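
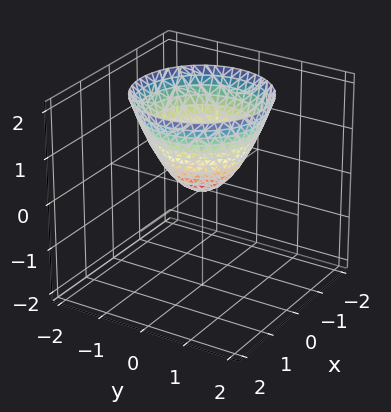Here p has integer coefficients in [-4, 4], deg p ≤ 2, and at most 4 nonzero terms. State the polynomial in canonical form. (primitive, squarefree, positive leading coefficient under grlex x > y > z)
x^2 + y^2 - z

The degree is 2 — a paraboloid; a quadric.
Symmetries: rotational symmetry about the z-axis ⇒ p depends on x, y only through x² + y².
Checking where it meets the axes: one x-axis crossing is at x = 0; one z-axis crossing is at z = 0.
Assembling these constraints gives the stated polynomial.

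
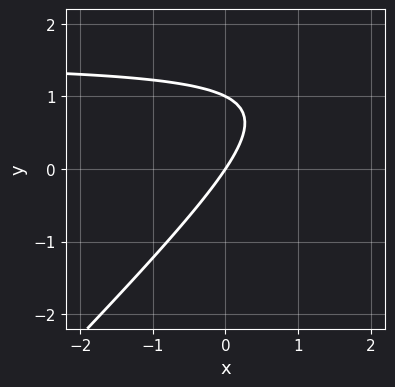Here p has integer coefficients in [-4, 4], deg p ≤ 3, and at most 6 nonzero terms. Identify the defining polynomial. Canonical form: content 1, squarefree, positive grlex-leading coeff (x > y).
2*x*y - 2*y^2 - 3*x + 2*y

1. deg p = 2.
2. Reading off the gridlines: among the integer gridlines, it crosses the y-axis at y ∈ {0, 1}; it crosses the x-axis at the gridline x = 0.
3. Solving for integer coefficients yields p as stated.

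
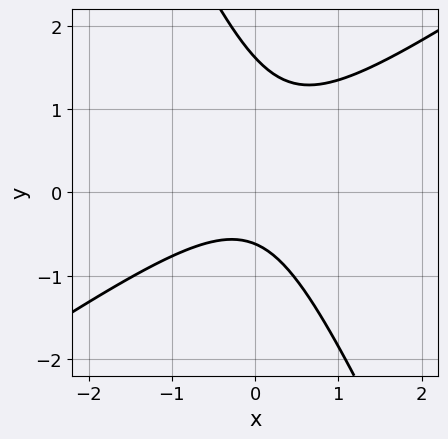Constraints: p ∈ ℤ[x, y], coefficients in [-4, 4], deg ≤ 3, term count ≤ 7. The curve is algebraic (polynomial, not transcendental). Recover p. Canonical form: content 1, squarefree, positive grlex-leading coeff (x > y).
3*x^2 - 3*x*y - 2*y^2 + 2*y + 2

Degree: the shape is more complex than any degree-1 curve, so deg p = 2.
Reading off the gridlines: it misses every integer gridline on the x-axis.
Putting this together gives p.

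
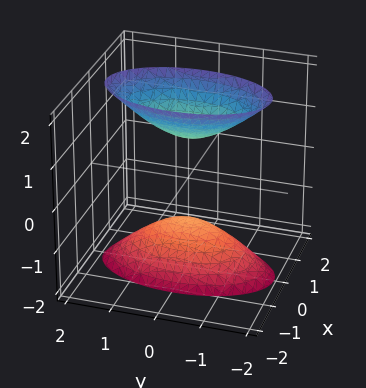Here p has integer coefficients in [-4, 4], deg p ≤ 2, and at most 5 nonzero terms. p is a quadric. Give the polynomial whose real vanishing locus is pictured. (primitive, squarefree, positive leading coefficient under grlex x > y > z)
There are 2 components. They look like related sheets of one shape, so recover p as a whole.
Degree: two separate bowl-shaped sheets opening away from each other; a quadric, so deg p = 2.
Symmetries: the z ↦ −z reflection is a symmetry, so z appears only in even powers; mirror symmetry y ↦ −y ⇒ only even powers of y; mirror symmetry x ↦ −x ⇒ only even powers of x.
Checking where it meets the axes: the z-axis gridline crossings are at z ∈ {-1, 1}; it misses every integer gridline on the x-axis; it misses every integer gridline on the y-axis.
Together with the visible shape, these determine p as stated.

3*x^2 + y^2 - z^2 + 1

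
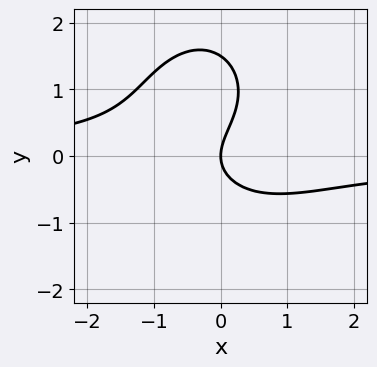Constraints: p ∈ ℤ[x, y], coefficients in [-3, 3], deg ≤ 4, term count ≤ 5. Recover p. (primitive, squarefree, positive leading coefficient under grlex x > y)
The degree is 3 — no degree-2 curve has this shape.
Observable constraints: it meets the y-axis at y = 0 (among the integer gridlines); it meets the x-axis at x = 0 (among the integer gridlines).
The integer polynomial consistent with all of this is the stated p.

3*x^2*y + 2*y^3 - 3*y^2 + 3*x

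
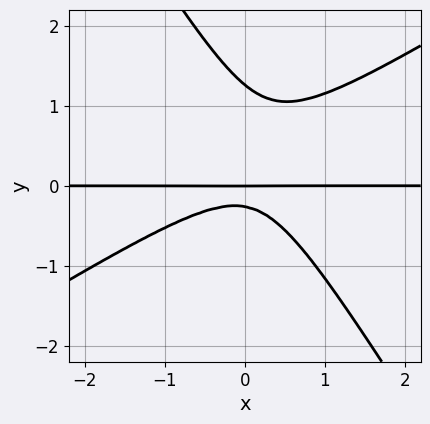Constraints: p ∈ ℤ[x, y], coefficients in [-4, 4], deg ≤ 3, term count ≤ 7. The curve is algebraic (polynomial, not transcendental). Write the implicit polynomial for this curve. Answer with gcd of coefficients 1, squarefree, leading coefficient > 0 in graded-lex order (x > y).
3*x^2*y - 3*x*y^2 - 3*y^3 + 3*y^2 + y

First, deg p = 3. The shape is more complex than any degree-2 curve.
Then, observable constraints: it crosses the y-axis at the gridline y = 0; every point of the x-axis in the box is on the curve.
Finally, assembling these constraints gives the stated polynomial.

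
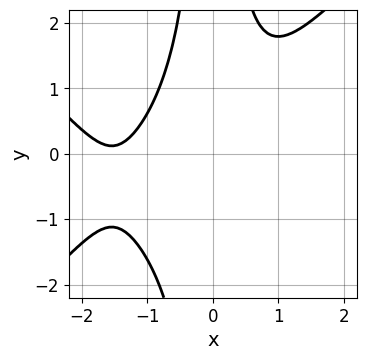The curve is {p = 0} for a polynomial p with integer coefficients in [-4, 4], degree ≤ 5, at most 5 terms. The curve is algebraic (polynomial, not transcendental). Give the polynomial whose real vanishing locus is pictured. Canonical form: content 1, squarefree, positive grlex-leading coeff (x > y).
(a) deg p = 4. The shape is more complex than any degree-3 curve.
(b) From the visible intercepts: it misses every integer gridline on the y-axis; no x-intercept at any integer in the box.
(c) Matching integer coefficients to the picture gives p.

x^4 - x^2*y^2 + 2*x^3 - x^2*y + 2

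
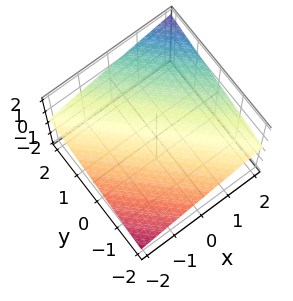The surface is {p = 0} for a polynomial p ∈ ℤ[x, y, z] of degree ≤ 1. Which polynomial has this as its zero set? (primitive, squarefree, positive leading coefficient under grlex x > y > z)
x + y - 3*z + 2

1. deg p = 1.
2. From the visible intercepts: it crosses the x-axis at the gridline x = -2; it meets the y-axis at y = -2 (among the integer gridlines).
3. The integer polynomial consistent with all of this is the stated p.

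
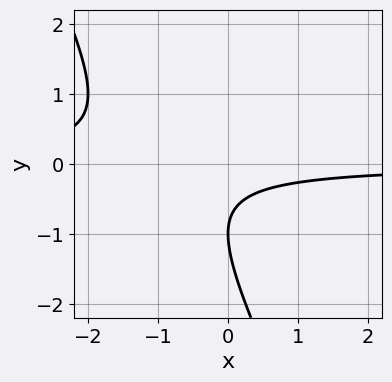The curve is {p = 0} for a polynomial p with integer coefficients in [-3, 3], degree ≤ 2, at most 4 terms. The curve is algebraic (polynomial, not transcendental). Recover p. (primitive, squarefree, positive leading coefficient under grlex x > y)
(a) deg p = 2.
(b) Against the integer gridlines: no x-intercept at any integer in the box; it meets the y-axis at y = -1 (among the integer gridlines).
(c) Assembling these constraints gives the stated polynomial.

2*x*y + y^2 + 2*y + 1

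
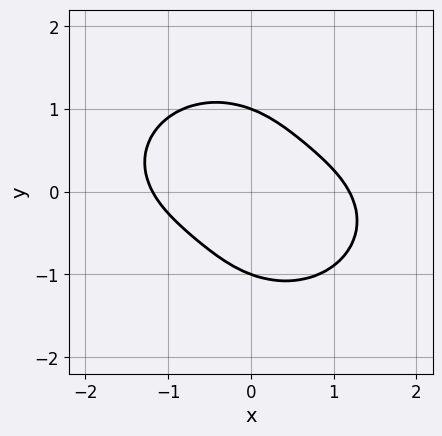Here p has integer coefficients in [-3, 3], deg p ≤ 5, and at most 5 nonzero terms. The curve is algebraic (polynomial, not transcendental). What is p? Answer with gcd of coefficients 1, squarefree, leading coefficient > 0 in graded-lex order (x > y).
x^4 + 3*x^2*y^2 + 2*y^4 + 3*x*y - 2

(a) The degree is 4 — a generic line meets the curve in up to 4 points.
(b) Against the integer gridlines: among the integer gridlines, it crosses the y-axis at y ∈ {-1, 1}.
(c) Matching integer coefficients to the picture gives p.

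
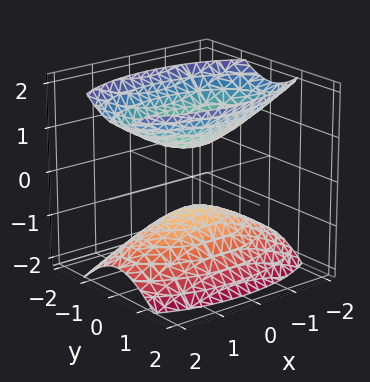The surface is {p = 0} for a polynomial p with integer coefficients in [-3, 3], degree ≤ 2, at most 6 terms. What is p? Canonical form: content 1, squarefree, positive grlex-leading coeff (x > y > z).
(a) There are 2 components.
(b) deg p = 2.
(c) Symmetries: the x ↦ −x reflection is a symmetry, so x appears only in even powers; it's symmetric under z → −z, forcing even powers of z; it's symmetric under y → −y, forcing even powers of y.
(d) Reading off the gridlines: no y-intercept at any integer in the box; it misses every integer gridline on the x-axis.
(e) The integer polynomial consistent with all of this is the stated p.

x^2 + 3*y^2 - 2*z^2 + 1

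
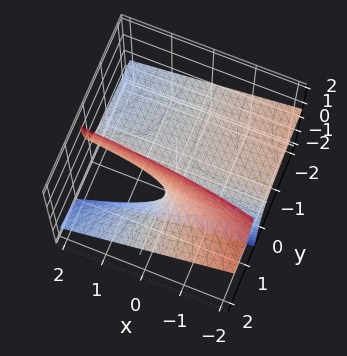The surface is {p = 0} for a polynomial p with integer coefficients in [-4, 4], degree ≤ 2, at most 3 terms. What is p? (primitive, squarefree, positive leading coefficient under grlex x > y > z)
x*y + 3*y*z - 2*z

(a) deg p = 2. A generic line meets the surface in up to 2 points.
(b) From the axis intercepts and sections: every point of the x-axis in the box is on the surface; the visible y-axis segment lies entirely on the surface.
(c) Fitting integer coefficients to these (and the overall shape) gives p.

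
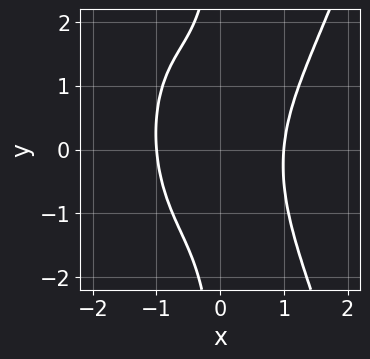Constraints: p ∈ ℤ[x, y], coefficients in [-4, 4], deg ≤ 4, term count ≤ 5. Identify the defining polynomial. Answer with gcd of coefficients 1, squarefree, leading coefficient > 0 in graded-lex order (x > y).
(a) deg p = 4. No degree-3 curve has this shape.
(b) From the axis intercepts and sections: the x-axis gridline crossings are at x ∈ {-1, 1}; the curve avoids every integer y-axis point in the box.
(c) Together with the visible shape, these determine p as stated.

3*x^4 - x^2*y - 2*x*y^2 - 3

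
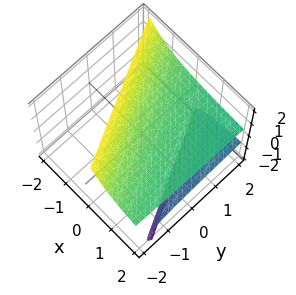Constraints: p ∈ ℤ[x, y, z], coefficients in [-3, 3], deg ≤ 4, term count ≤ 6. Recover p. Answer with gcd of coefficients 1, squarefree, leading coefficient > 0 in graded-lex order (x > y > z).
There are 2 components.
Degree: a generic line meets the surface in up to 3 points, so deg p = 3.
From the axis intercepts and sections: it misses every integer gridline on the y-axis; no x-intercept at any integer in the box.
Solving for integer coefficients yields p as stated.

2*x*z^2 + y*z^2 + z^3 - 2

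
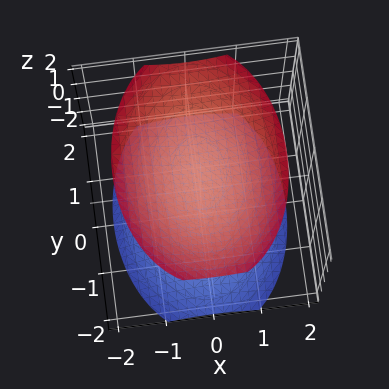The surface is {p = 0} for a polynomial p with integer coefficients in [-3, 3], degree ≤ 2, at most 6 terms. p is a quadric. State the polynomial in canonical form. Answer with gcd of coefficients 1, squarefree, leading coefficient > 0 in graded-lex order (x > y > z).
2*x^2 + y^2 - 2*z^2 + 3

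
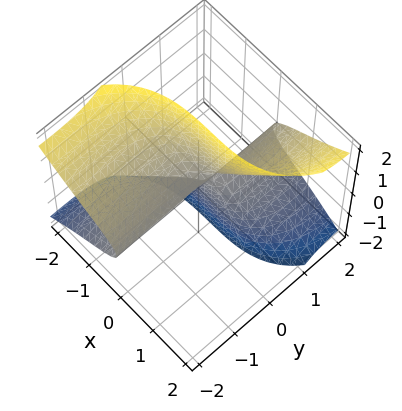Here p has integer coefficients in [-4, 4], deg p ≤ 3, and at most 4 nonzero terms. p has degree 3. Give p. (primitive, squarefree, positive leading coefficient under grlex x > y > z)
x^3 + x*y^2 - 3*y*z^2 + z^2

First, deg p = 3. No degree-2 surface has this shape.
Then, against the integer gridlines: it meets the z-axis at z = 0 (among the integer gridlines); the visible y-axis segment lies entirely on the surface; one x-axis crossing is at x = 0.
Finally, solving for integer coefficients yields p as stated.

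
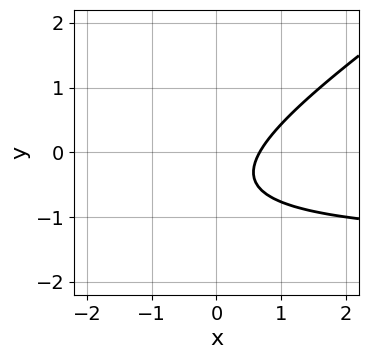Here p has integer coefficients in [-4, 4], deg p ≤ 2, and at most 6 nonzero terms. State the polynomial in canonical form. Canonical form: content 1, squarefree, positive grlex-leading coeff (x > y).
2*x*y - 3*y^2 + 3*x - 3*y - 2

First, the degree is 2 — no degree-1 curve has this shape.
Next, from the visible intercepts: the curve avoids every integer y-axis point in the box.
Finally, together with the visible shape, these determine p as stated.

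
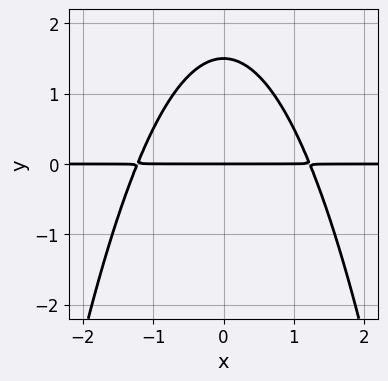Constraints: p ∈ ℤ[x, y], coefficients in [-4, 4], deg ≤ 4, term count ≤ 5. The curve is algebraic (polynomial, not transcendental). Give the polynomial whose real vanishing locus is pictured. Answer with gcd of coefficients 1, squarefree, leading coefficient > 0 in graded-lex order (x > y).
2*x^2*y + 2*y^2 - 3*y

(a) Degree: no degree-2 curve has this shape, so deg p = 3.
(b) Symmetries: it's symmetric under x → −x, forcing even powers of x.
(c) From the visible intercepts: one y-axis crossing is at y = 0; the visible x-axis segment lies entirely on the curve.
(d) Together with the visible shape, these determine p as stated.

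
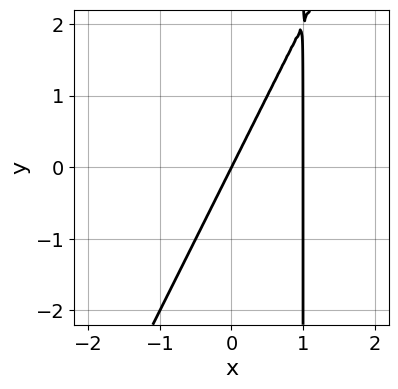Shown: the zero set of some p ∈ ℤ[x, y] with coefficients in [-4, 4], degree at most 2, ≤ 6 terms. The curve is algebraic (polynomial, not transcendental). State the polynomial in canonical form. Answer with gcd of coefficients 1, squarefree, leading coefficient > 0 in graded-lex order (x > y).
2*x^2 - x*y - 2*x + y

The degree is 2 — a generic line meets the curve in up to 2 points.
Reading off the gridlines: one y-axis crossing is at y = 0; among the integer gridlines, it crosses the x-axis at x ∈ {0, 1}.
The integer polynomial consistent with all of this is the stated p.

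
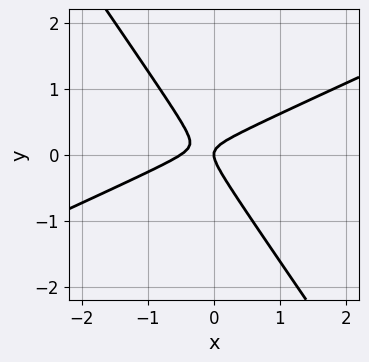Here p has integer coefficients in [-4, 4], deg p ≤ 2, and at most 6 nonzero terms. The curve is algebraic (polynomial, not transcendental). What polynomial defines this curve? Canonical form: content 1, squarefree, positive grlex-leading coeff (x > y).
2*x^2 - 3*x*y - 3*y^2 + x

(a) deg p = 2. No degree-1 curve has this shape.
(b) Reading off the gridlines: one y-axis crossing is at y = 0; it meets the x-axis at x = 0 (among the integer gridlines).
(c) Solving for integer coefficients yields p as stated.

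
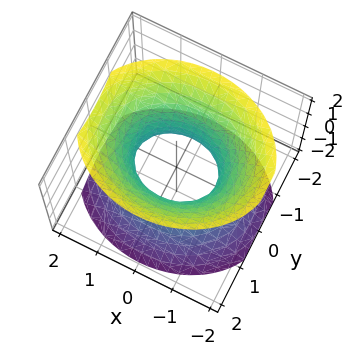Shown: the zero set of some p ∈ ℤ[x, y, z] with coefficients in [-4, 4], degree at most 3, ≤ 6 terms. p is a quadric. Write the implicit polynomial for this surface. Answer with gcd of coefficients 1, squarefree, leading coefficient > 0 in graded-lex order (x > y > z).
2*x^2 + 3*y^2 - 2*z^2 - 2

1. Degree: one connected sheet with a waist; a quadric, so deg p = 2.
2. Symmetries: it's symmetric under x → −x, forcing even powers of x; it's symmetric under z → −z, forcing even powers of z; it's symmetric under y → −y, forcing even powers of y.
3. Observable constraints: the surface avoids every integer z-axis point in the box; the x-axis gridline crossings are at x ∈ {-1, 1}.
4. Fitting integer coefficients to these (and the overall shape) gives p.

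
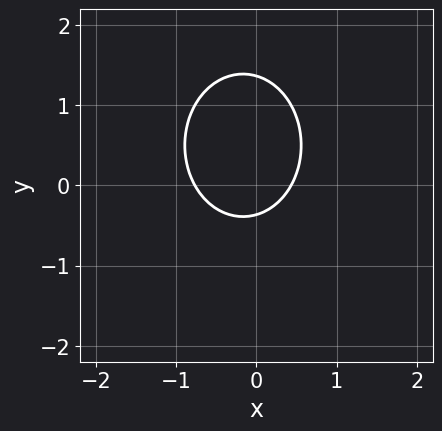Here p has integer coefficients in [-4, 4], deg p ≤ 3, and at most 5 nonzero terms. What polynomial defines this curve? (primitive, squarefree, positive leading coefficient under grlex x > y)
3*x^2 + 2*y^2 + x - 2*y - 1

First, the degree is 2 — no degree-1 curve has this shape.
Finally, solving for integer coefficients yields p as stated.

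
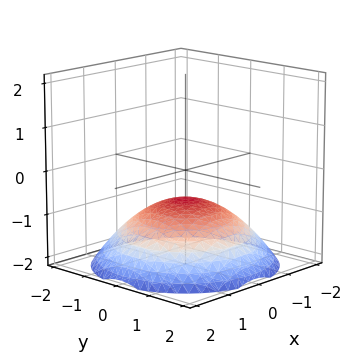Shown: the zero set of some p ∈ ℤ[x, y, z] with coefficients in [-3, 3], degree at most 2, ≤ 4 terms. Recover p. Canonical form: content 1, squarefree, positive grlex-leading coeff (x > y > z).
x^2 + y^2 + 3*z + 2

1. Degree: no degree-1 surface has this shape, so deg p = 2.
2. Symmetry: the surface is invariant under rotation about z: p = q(x² + y², z).
3. From the visible intercepts: no x-intercept at any integer in the box; the surface avoids every integer y-axis point in the box; a circular section at z = -1 has radius exactly 1.
4. Assembling these constraints gives the stated polynomial.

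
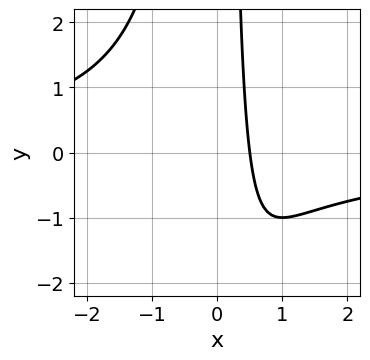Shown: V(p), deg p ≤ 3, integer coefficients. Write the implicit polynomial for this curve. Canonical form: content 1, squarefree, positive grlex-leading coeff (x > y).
x^2*y + 2*x - 1

1. The degree is 3 — a generic line meets the curve in up to 3 points.
2. Reading off the gridlines: it misses every integer gridline on the y-axis.
3. Putting this together gives p.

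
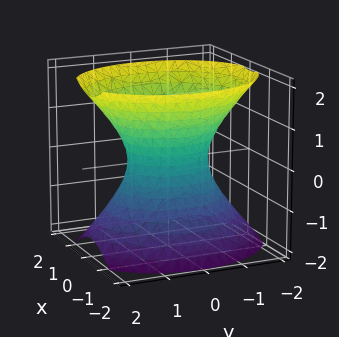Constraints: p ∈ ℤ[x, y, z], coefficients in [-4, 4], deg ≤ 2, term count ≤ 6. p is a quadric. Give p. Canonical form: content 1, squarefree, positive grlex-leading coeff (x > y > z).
3*x^2 + 2*y^2 - 2*z^2 - 2

Degree: one connected sheet with a waist; a quadric, so deg p = 2.
Symmetries: it's symmetric under x → −x, forcing even powers of x; mirror symmetry z ↦ −z ⇒ only even powers of z; it's symmetric under y → −y, forcing even powers of y.
From the axis intercepts and sections: it misses every integer gridline on the z-axis; among the integer gridlines, it crosses the y-axis at y ∈ {-1, 1}.
Fitting integer coefficients to these (and the overall shape) gives p.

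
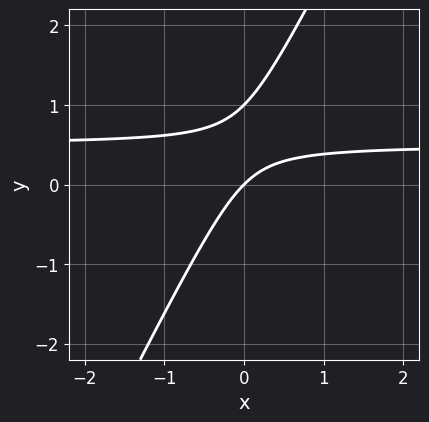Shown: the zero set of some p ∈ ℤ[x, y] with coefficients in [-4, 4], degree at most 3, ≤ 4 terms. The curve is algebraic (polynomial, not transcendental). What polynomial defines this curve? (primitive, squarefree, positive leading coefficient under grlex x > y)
(a) deg p = 2. No degree-1 curve has this shape.
(b) From the visible intercepts: one x-axis crossing is at x = 0; among the integer gridlines, it crosses the y-axis at y ∈ {0, 1}.
(c) The integer polynomial consistent with all of this is the stated p.

2*x*y - y^2 - x + y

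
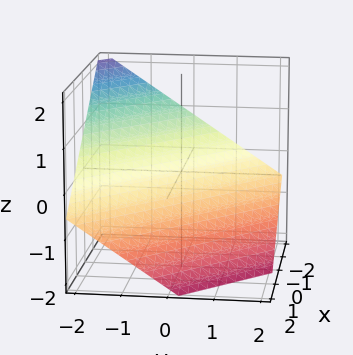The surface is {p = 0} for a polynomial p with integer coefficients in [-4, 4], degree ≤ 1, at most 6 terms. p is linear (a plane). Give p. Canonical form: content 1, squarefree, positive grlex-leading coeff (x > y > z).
1. Degree: the surface is flat (a plane), so deg p = 1.
2. Observable constraints: one y-axis crossing is at y = -1; it crosses the x-axis at the gridline x = -1.
3. Matching integer coefficients to the picture gives p.

2*x + 2*y + 3*z + 2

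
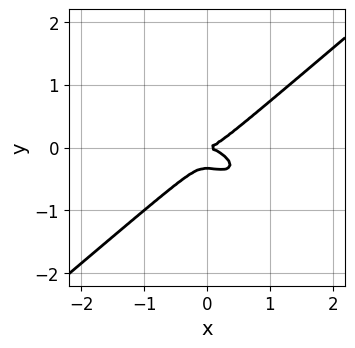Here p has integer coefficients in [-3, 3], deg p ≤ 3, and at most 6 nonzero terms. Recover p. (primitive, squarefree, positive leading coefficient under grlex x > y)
x^3 + x^2*y - 3*y^3 - y^2

(a) deg p = 3. A generic line meets the curve in up to 3 points.
(b) Checking where it meets the axes: one y-axis crossing is at y = 0; one x-axis crossing is at x = 0.
(c) Assembling these constraints gives the stated polynomial.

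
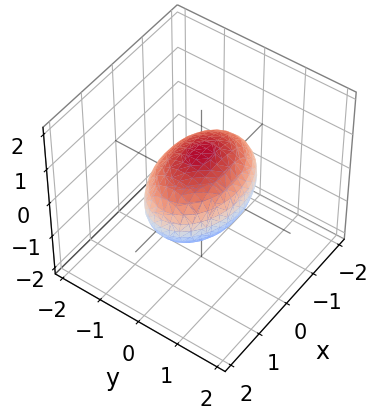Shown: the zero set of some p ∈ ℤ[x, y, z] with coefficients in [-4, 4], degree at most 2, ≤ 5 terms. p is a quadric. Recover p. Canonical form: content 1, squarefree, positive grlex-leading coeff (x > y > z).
The degree is 2 — bounded and convex; a quadric.
Symmetries: the z ↦ −z reflection is a symmetry, so z appears only in even powers; the x ↦ −x reflection is a symmetry, so x appears only in even powers; mirror symmetry y ↦ −y ⇒ only even powers of y.
Reading off the gridlines: among the integer gridlines, it crosses the z-axis at z ∈ {-1, 1}; the y-axis gridline crossings are at y ∈ {-1, 1}.
These observations pin down the coefficients.

x^2 + 2*y^2 + 2*z^2 - 2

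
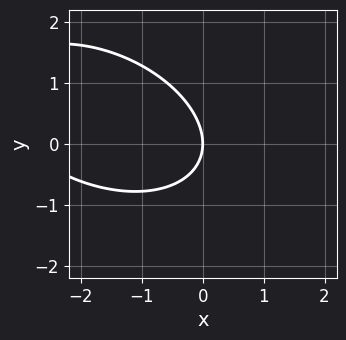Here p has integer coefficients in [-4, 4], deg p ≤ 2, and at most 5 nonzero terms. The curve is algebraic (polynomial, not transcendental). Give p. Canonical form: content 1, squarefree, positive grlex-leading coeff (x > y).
x^2 + x*y + 2*y^2 + 3*x

Degree: no degree-1 curve has this shape, so deg p = 2.
From the visible intercepts: it crosses the y-axis at the gridline y = 0; it crosses the x-axis at the gridline x = 0.
Assembling these constraints gives the stated polynomial.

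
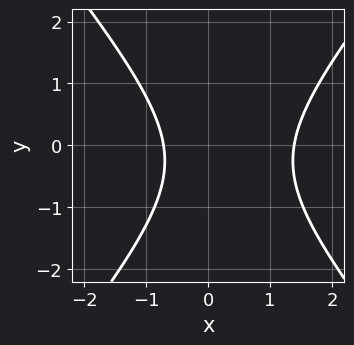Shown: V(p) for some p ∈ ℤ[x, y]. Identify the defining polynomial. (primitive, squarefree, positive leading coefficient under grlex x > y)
3*x^2 - 2*y^2 - 2*x - y - 3

Degree: the shape is more complex than any degree-1 curve, so deg p = 2.
Reading off the gridlines: the curve avoids every integer y-axis point in the box.
Together with the visible shape, these determine p as stated.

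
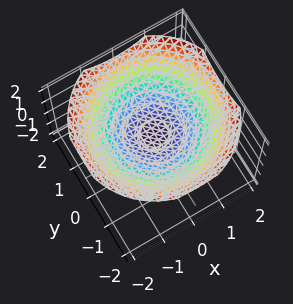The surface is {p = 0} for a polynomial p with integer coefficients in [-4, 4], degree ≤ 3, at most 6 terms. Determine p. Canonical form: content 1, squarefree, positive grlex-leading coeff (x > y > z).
x^2 + y^2 - 3*z + 1

1. Degree: a generic line meets the surface in up to 2 points, so deg p = 2.
2. Symmetries: rotational symmetry about the z-axis ⇒ p depends on x, y only through x² + y².
3. Reading off the gridlines: a circular section at z = 1 has radius between 1 and 2; the surface avoids every integer x-axis point in the box.
4. Solving for integer coefficients yields p as stated.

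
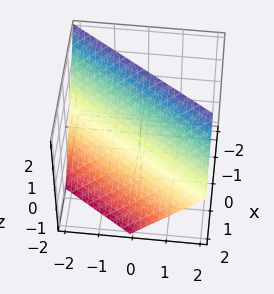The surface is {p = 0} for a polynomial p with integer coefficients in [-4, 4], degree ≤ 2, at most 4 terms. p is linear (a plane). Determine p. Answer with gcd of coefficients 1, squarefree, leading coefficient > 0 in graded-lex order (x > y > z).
3*x - 2*y + 2*z - 2

(a) The degree is 1 — the surface is flat (a plane).
(b) Against the integer gridlines: one z-axis crossing is at z = 1; one y-axis crossing is at y = -1.
(c) Putting this together gives p.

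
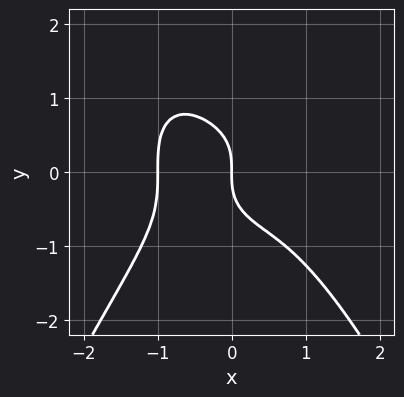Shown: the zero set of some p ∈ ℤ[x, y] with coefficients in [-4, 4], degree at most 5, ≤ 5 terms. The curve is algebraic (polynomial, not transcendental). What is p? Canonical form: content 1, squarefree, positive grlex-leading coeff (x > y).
1. The degree is 4 — a generic line meets the curve in up to 4 points.
2. Checking where it meets the axes: it meets the y-axis at y = 0 (among the integer gridlines); the x-axis gridline crossings are at x ∈ {-1, 0}.
3. Assembling these constraints gives the stated polynomial.

x^4 + y^3 + x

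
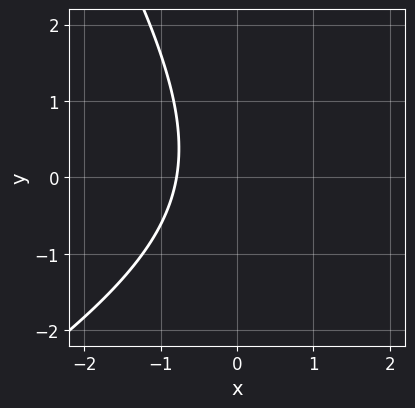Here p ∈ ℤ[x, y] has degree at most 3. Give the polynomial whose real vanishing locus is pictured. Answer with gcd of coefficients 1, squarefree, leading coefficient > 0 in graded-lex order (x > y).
x^2 - x*y - y^2 - 3*x - 3

1. deg p = 2. A generic line meets the curve in up to 2 points.
2. Checking where it meets the axes: it misses every integer gridline on the y-axis.
3. Assembling these constraints gives the stated polynomial.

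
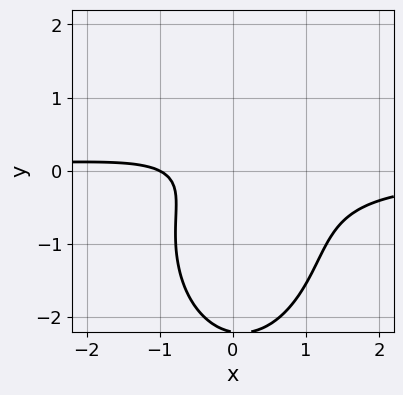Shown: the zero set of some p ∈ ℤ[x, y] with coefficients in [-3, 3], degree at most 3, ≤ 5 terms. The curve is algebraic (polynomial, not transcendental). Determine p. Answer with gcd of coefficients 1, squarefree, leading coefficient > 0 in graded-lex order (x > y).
deg p = 3.
Against the integer gridlines: it misses every integer gridline on the y-axis; one x-axis crossing is at x = -1.
Matching integer coefficients to the picture gives p.

2*x^2*y + y^3 + 2*y^2 + x + 1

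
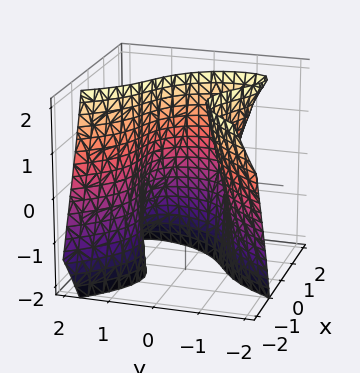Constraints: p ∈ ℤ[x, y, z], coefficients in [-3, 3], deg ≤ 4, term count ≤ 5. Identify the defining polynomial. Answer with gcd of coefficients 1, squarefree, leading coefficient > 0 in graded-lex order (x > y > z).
2*x^3 + 2*x*y*z + 3*y^2 - 3

1. The degree is 3 — no degree-2 surface has this shape.
2. Against the integer gridlines: among the integer gridlines, it crosses the y-axis at y ∈ {-1, 1}; it misses every integer gridline on the z-axis.
3. The integer polynomial consistent with all of this is the stated p.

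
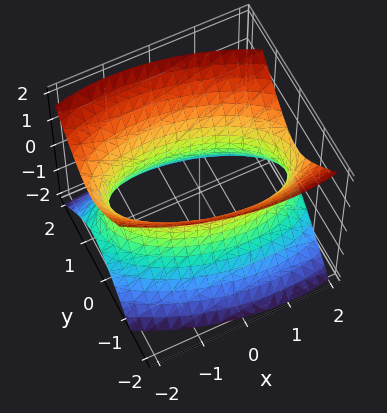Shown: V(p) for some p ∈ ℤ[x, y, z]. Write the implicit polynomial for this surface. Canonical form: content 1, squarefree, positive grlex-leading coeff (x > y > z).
x^2 + x*y + 3*y^2 - 2*z^2 - 3

First, deg p = 2.
Then, checking where it meets the axes: no z-intercept at any integer in the box; among the integer gridlines, it crosses the y-axis at y ∈ {-1, 1}.
Finally, fitting integer coefficients to these (and the overall shape) gives p.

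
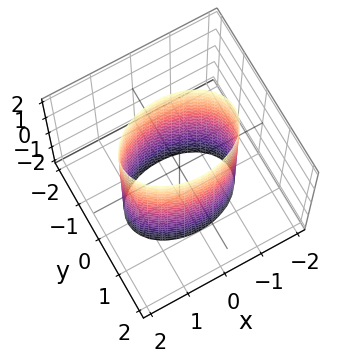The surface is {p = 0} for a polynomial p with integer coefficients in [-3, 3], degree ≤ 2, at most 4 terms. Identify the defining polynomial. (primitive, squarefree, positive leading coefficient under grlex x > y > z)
x^2 + 2*y^2 - 2

Degree: a cylinder; a quadric, so deg p = 2.
Symmetries: it's symmetric under y → −y, forcing even powers of y; the x ↦ −x reflection is a symmetry, so x appears only in even powers; the z ↦ −z reflection is a symmetry, so z appears only in even powers.
Observable constraints: among the integer gridlines, it crosses the y-axis at y ∈ {-1, 1}; the surface avoids every integer z-axis point in the box.
Matching integer coefficients to the picture gives p.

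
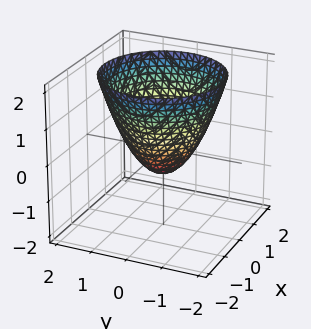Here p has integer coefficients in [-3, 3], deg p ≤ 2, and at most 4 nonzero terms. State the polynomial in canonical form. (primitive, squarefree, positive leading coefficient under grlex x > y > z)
First, deg p = 2.
Next, symmetry: the surface is invariant under rotation about z: p = q(x² + y², z).
Then, from the visible intercepts: a circular section at z = 2 has radius between 1 and 2.
Finally, these observations pin down the coefficients.

3*x^2 + 3*y^2 - 3*z - 2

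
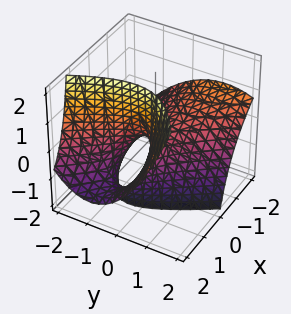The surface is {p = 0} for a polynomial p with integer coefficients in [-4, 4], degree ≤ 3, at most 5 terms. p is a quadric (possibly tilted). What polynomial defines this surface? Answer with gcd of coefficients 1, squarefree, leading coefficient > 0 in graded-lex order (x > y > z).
x^2 - 2*x*y + 3*x*z - 2*y^2 - 2*z

First, degree: a generic line meets the surface in up to 2 points, so deg p = 2.
Then, from the visible intercepts: one y-axis crossing is at y = 0; one x-axis crossing is at x = 0; it crosses the z-axis at the gridline z = 0.
Finally, these observations pin down the coefficients.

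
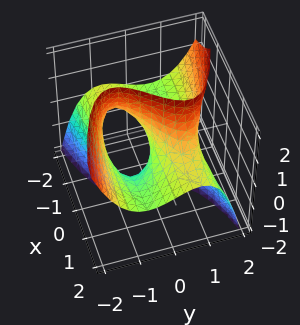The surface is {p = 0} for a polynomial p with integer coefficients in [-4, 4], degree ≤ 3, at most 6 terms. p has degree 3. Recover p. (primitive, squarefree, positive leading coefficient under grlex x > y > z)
First, degree: the shape is more complex than any degree-2 surface, so deg p = 3.
Next, observable constraints: it meets the y-axis at y = 0 (among the integer gridlines); the visible x-axis segment lies entirely on the surface; the visible z-axis segment lies entirely on the surface.
Finally, these observations pin down the coefficients.

2*y^3 + 3*x*z - y*z - 3*y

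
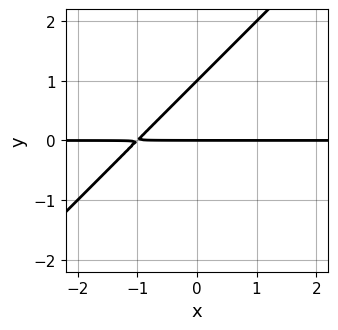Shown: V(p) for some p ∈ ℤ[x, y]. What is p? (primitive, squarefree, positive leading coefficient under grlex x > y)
x*y - y^2 + y

1. deg p = 2. The shape is more complex than any degree-1 curve.
2. Observable constraints: every point of the x-axis in the box is on the curve; the y-axis gridline crossings are at y ∈ {0, 1}.
3. Assembling these constraints gives the stated polynomial.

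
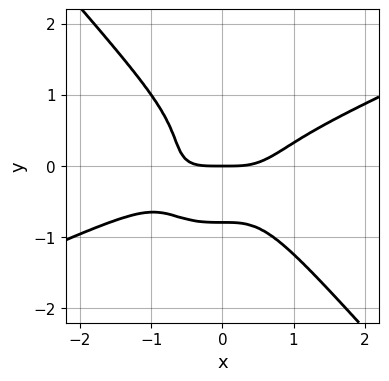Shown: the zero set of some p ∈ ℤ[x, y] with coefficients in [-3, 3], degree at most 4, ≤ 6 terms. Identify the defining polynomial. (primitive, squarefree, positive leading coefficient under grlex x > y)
x^4 - 2*x^3*y - 2*y^4 - y

Degree: no degree-3 curve has this shape, so deg p = 4.
Checking where it meets the axes: it meets the y-axis at y = 0 (among the integer gridlines); it meets the x-axis at x = 0 (among the integer gridlines).
The integer polynomial consistent with all of this is the stated p.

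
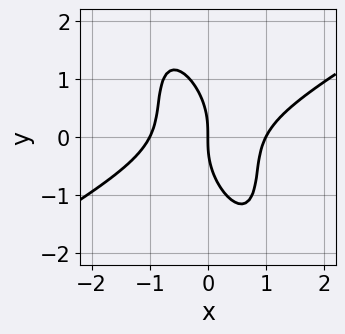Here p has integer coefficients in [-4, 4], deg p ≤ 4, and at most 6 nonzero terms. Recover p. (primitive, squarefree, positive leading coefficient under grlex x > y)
2*x^3 - 2*x^2*y - 2*x*y^2 - y^3 - 2*x

deg p = 3. The shape is more complex than any degree-2 curve.
From the visible intercepts: the x-axis gridline crossings are at x ∈ {-1, 0, 1}; it crosses the y-axis at the gridline y = 0.
Fitting integer coefficients to these (and the overall shape) gives p.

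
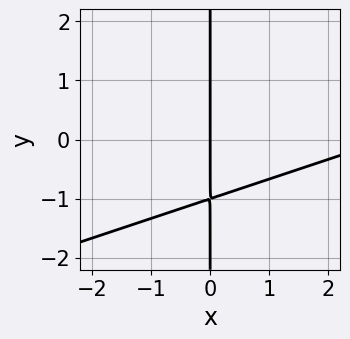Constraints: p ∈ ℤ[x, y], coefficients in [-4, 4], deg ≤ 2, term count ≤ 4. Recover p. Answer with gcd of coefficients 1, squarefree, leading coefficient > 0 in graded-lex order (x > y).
1. The degree is 2 — no degree-1 curve has this shape.
2. From the visible intercepts: the visible y-axis segment lies entirely on the curve; one x-axis crossing is at x = 0.
3. These observations pin down the coefficients.

x^2 - 3*x*y - 3*x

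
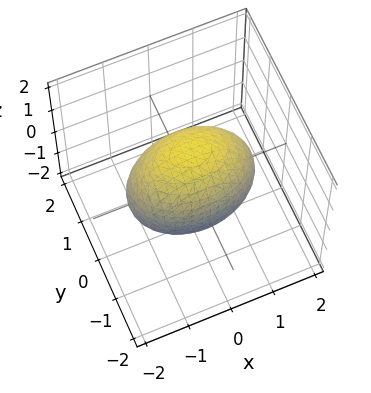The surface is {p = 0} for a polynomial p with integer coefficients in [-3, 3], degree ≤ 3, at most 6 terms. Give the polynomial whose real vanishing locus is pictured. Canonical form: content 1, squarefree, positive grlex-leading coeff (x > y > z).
x^2 + 2*y^2 + z^2 - 2

(a) Degree: a closed, bounded, convex surface; a quadric, so deg p = 2.
(b) Symmetries: the x ↦ −x reflection is a symmetry, so x appears only in even powers; it's symmetric under z → −z, forcing even powers of z; mirror symmetry y ↦ −y ⇒ only even powers of y.
(c) Reading off the gridlines: the y-axis gridline crossings are at y ∈ {-1, 1}.
(d) Together with the visible shape, these determine p as stated.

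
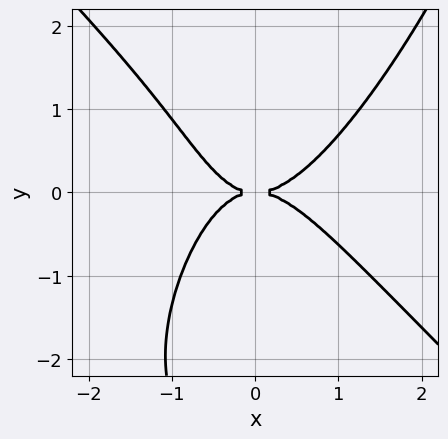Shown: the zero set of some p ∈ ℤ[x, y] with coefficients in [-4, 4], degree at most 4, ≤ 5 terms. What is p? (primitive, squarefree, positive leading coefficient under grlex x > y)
First, the degree is 4 — a generic line meets the curve in up to 4 points.
Next, checking where it meets the axes: it meets the x-axis at x = 0 (among the integer gridlines); it meets the y-axis at y = 0 (among the integer gridlines).
Finally, fitting integer coefficients to these (and the overall shape) gives p.

3*x^4 - 2*x^2*y^2 + x*y^3 - 2*x*y^2 - 3*y^2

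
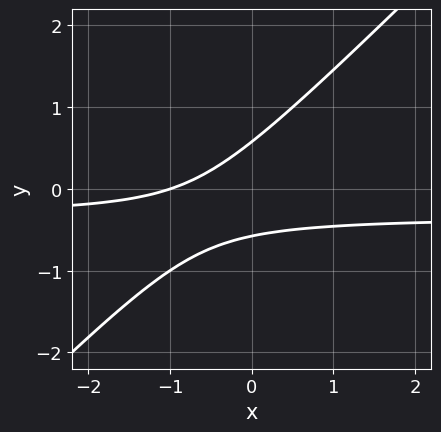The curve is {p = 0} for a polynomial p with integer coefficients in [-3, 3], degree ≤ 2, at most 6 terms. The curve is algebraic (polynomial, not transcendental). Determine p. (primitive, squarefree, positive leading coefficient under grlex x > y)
3*x*y - 3*y^2 + x + 1

(a) The degree is 2 — no degree-1 curve has this shape.
(b) Against the integer gridlines: it meets the x-axis at x = -1 (among the integer gridlines).
(c) Assembling these constraints gives the stated polynomial.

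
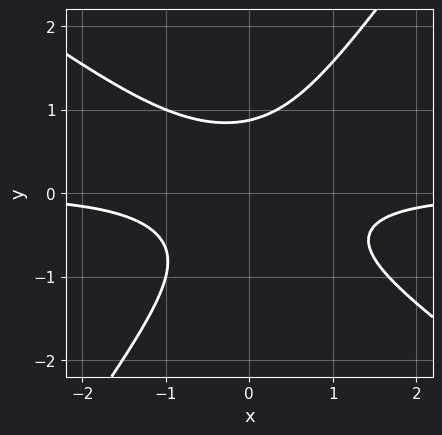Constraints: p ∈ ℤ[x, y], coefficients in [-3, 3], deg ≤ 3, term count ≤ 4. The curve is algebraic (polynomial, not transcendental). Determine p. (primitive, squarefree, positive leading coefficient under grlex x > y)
The degree is 3 — a generic line meets the curve in up to 3 points.
Reading off the gridlines: the curve avoids every integer x-axis point in the box.
Together with the visible shape, these determine p as stated.

3*x^2*y + 2*x*y^2 - 3*y^3 + 2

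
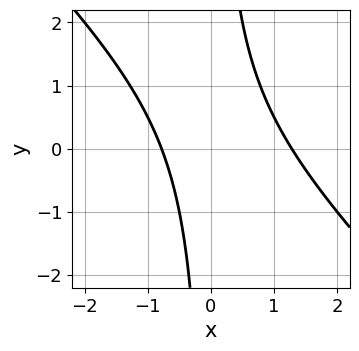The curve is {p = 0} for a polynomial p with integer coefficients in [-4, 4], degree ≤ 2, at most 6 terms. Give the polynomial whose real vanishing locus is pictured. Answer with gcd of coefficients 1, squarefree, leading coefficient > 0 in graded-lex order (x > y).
(a) Degree: no degree-1 curve has this shape, so deg p = 2.
(b) Observable constraints: the curve avoids every integer y-axis point in the box.
(c) Matching integer coefficients to the picture gives p.

2*x^2 + 2*x*y - x - 2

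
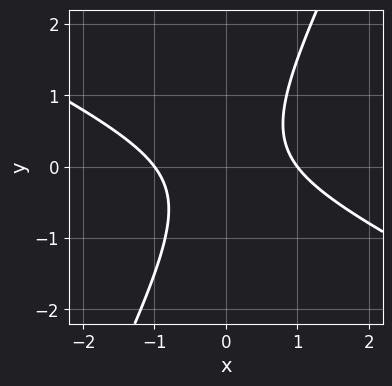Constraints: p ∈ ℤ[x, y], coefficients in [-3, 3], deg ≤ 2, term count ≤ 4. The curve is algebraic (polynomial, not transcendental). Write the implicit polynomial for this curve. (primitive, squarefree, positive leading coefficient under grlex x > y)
(a) The degree is 2 — the shape is more complex than any degree-1 curve.
(b) From the axis intercepts and sections: it misses every integer gridline on the y-axis; among the integer gridlines, it crosses the x-axis at x ∈ {-1, 1}.
(c) Putting this together gives p.

2*x^2 + 3*x*y - 2*y^2 - 2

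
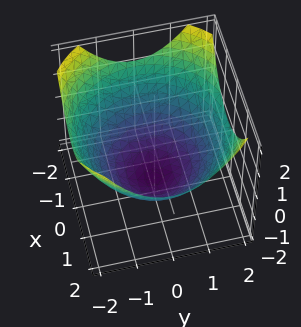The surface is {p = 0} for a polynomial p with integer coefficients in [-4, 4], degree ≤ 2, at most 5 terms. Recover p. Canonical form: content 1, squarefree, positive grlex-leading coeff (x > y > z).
x^2 + y^2 - 2*z - 3

deg p = 2. No degree-1 surface has this shape.
By symmetry, the surface is invariant under rotation about z: p = q(x² + y², z).
From the visible intercepts: a circular section at z = -1 has radius exactly 1.
Assembling these constraints gives the stated polynomial.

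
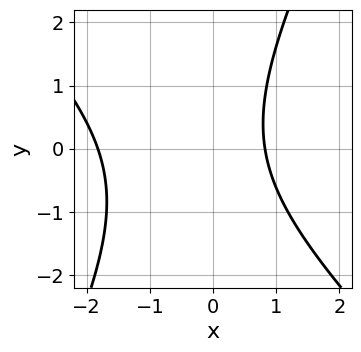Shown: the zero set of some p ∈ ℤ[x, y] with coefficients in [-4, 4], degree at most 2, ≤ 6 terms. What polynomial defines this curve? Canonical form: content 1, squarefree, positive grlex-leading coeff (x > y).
(a) The degree is 2 — no degree-1 curve has this shape.
(b) Observable constraints: the curve avoids every integer y-axis point in the box.
(c) Putting this together gives p.

2*x^2 + x*y - y^2 + 2*x - 3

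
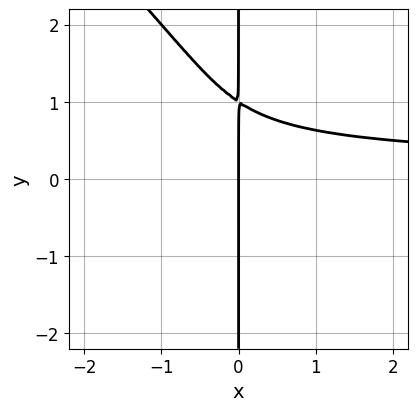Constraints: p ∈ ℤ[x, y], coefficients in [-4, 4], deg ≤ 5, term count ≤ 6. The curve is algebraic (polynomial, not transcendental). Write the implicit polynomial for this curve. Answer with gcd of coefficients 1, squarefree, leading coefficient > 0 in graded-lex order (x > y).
2*x^2*y^2 + 2*x*y^3 - 3*x*y^2 + 3*x*y - 2*x

(a) Degree: no degree-3 curve has this shape, so deg p = 4.
(b) Reading off the gridlines: it meets the x-axis at x = 0 (among the integer gridlines); the visible y-axis segment lies entirely on the curve.
(c) Solving for integer coefficients yields p as stated.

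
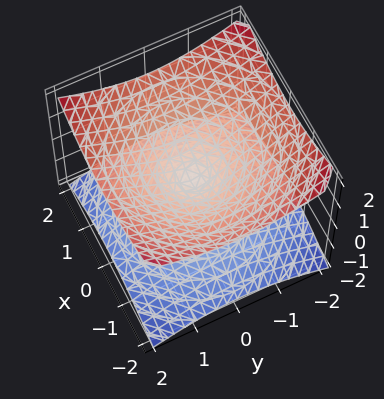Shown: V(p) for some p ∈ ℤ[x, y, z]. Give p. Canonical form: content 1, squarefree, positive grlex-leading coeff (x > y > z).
x^2 + y^2 - 2*z^2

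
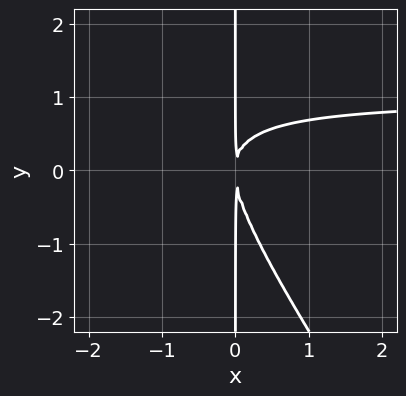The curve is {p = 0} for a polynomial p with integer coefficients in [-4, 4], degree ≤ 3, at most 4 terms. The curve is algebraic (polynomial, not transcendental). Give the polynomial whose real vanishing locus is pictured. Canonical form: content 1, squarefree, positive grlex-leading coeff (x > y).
(a) The degree is 3 — the shape is more complex than any degree-2 curve.
(b) Observable constraints: every point of the y-axis in the box is on the curve.
(c) Putting this together gives p.

3*x^2*y + 2*x*y^2 - 3*x^2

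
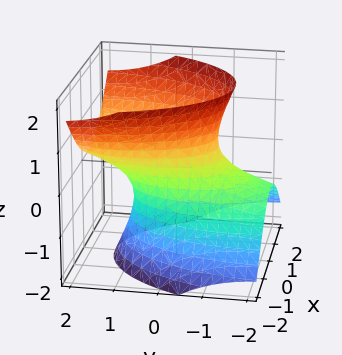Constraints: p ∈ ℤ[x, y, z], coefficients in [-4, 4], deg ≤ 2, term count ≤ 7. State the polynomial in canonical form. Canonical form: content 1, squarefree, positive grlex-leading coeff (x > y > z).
First, deg p = 2. No degree-1 surface has this shape.
Then, from the axis intercepts and sections: it misses every integer gridline on the z-axis.
Finally, assembling these constraints gives the stated polynomial.

3*x^2 + y^2 - 3*y*z - 2*z^2 - 2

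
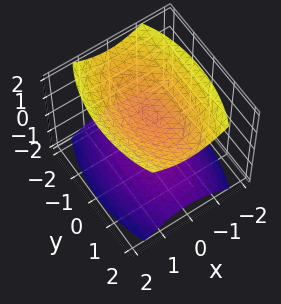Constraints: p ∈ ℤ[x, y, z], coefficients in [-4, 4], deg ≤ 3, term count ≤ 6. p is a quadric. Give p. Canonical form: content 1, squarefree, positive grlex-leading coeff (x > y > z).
3*x^2 + y^2 - 3*z^2 + 3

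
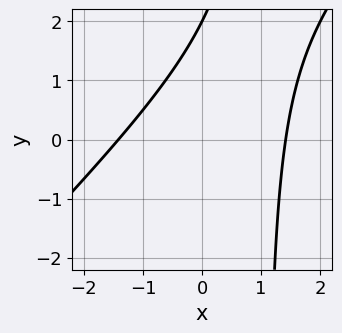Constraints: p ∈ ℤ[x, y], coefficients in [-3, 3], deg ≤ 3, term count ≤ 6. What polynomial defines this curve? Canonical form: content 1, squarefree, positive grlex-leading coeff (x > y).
x^2 - x*y + y - 2

Degree: a generic line meets the curve in up to 2 points, so deg p = 2.
Reading off the gridlines: it meets the y-axis at y = 2 (among the integer gridlines).
Putting this together gives p.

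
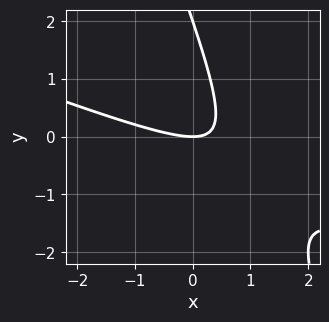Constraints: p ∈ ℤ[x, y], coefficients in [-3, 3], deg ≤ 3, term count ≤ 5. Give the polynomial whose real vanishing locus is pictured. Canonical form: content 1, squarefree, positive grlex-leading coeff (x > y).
First, deg p = 2. No degree-1 curve has this shape.
Then, observable constraints: the y-axis gridline crossings are at y ∈ {0, 2}; it meets the x-axis at x = 0 (among the integer gridlines).
Finally, solving for integer coefficients yields p as stated.

x^2 + 3*x*y + y^2 - 2*y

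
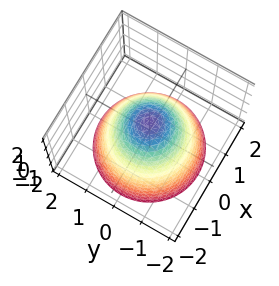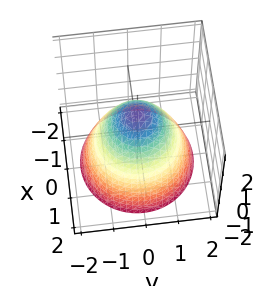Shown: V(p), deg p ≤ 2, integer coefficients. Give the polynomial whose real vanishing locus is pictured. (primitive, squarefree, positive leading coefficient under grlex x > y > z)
x^2 + y^2 + z - 1

First, the degree is 2 — a generic line meets the surface in up to 2 points.
Then, by symmetry, the z-axis is an axis of rotation, so x and y enter only as x² + y².
Then, from the axis intercepts and sections: it crosses the z-axis at the gridline z = 1; the y-axis gridline crossings are at y ∈ {-1, 1}; the x-axis gridline crossings are at x ∈ {-1, 1}; a circular section at z = 0 has radius exactly 1.
Finally, assembling these constraints gives the stated polynomial.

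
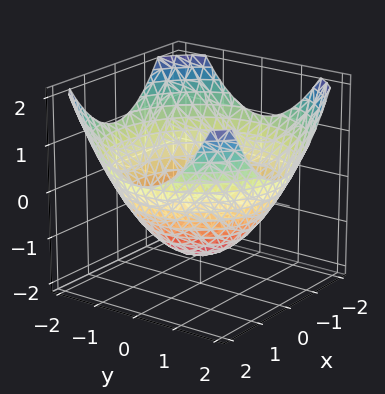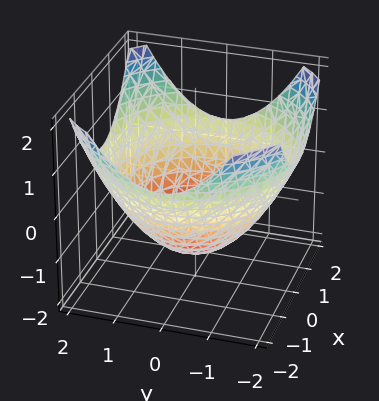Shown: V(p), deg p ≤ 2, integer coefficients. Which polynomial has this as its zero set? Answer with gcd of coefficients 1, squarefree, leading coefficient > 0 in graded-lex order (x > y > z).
x^2 + y^2 - 2*z - 3

(a) Degree: a generic line meets the surface in up to 2 points, so deg p = 2.
(b) Symmetries: the z-axis is an axis of rotation, so x and y enter only as x² + y².
(c) Checking where it meets the axes: a circular section at z = 0 has radius between 1 and 2.
(d) Putting this together gives p.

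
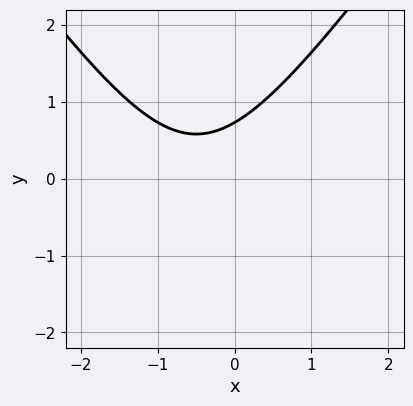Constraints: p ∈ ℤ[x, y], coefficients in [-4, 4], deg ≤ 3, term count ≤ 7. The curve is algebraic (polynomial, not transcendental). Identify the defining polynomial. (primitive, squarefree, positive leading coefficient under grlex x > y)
2*x^2 - y^2 + 2*x - 2*y + 2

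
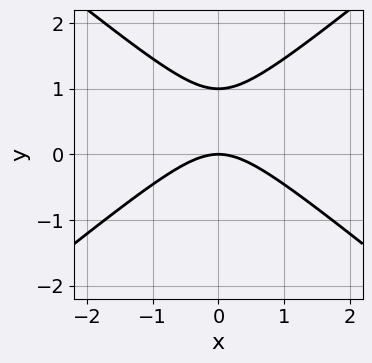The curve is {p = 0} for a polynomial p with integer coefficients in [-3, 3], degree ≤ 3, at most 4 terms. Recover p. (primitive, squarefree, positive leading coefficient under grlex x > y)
First, deg p = 2.
Next, symmetries: mirror symmetry x ↦ −x ⇒ only even powers of x.
Then, against the integer gridlines: the y-axis gridline crossings are at y ∈ {0, 1}; it meets the x-axis at x = 0 (among the integer gridlines).
Finally, assembling these constraints gives the stated polynomial.

2*x^2 - 3*y^2 + 3*y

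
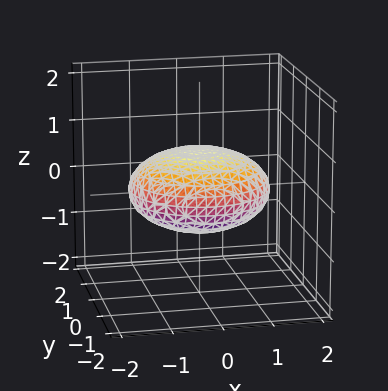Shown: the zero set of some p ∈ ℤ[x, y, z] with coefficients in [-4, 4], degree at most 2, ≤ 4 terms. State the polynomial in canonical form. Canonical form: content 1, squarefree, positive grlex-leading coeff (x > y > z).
First, the degree is 2 — a closed, bounded, convex surface; a quadric.
Next, symmetries: the z ↦ −z reflection is a symmetry, so z appears only in even powers; the surface is invariant under rotation about z: p = q(x² + y², z).
Next, observable constraints: a circular section at z = 0 has radius between 1 and 2.
Finally, matching integer coefficients to the picture gives p.

x^2 + y^2 + 3*z^2 - 2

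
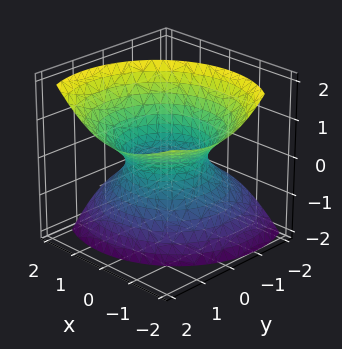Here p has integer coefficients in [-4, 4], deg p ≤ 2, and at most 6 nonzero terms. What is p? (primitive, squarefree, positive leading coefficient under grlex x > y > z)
Degree: the shape is more complex than any degree-1 surface, so deg p = 2.
From the axis intercepts and sections: among the integer gridlines, it crosses the y-axis at y ∈ {-1, 1}; the x-axis gridline crossings are at x ∈ {-1, 1}; no z-intercept at any integer in the box.
Together with the visible shape, these determine p as stated.

3*x^2 + 2*x*z + 3*y^2 - 3*y*z - 3*z^2 - 3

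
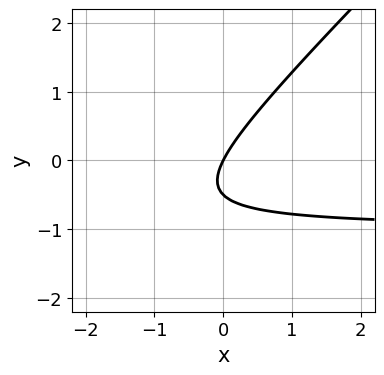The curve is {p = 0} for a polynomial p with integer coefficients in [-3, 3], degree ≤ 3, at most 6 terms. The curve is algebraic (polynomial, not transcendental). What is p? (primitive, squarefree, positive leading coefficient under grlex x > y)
Degree: no degree-1 curve has this shape, so deg p = 2.
Observable constraints: one y-axis crossing is at y = 0; one x-axis crossing is at x = 0.
Matching integer coefficients to the picture gives p.

2*x*y - 2*y^2 + 2*x - y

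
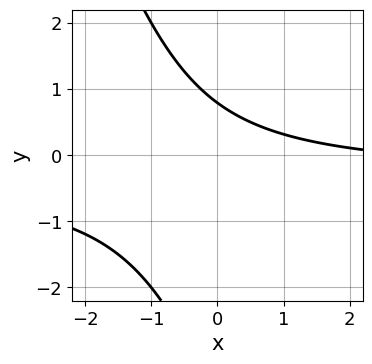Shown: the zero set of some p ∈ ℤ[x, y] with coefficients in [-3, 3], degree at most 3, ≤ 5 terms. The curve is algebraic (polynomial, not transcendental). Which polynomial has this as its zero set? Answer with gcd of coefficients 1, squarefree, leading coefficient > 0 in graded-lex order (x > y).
Degree: the shape is more complex than any degree-1 curve, so deg p = 2.
From the axis intercepts and sections: the curve avoids every integer x-axis point in the box.
Putting this together gives p.

3*x*y + y^2 + x + 3*y - 3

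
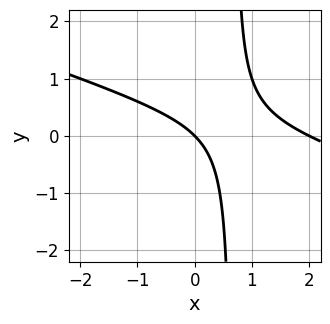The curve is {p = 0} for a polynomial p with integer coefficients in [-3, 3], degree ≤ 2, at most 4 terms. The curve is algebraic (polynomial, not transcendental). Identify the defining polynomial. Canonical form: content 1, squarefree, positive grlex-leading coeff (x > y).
x^2 + 3*x*y - 2*x - 2*y

First, degree: a generic line meets the curve in up to 2 points, so deg p = 2.
Next, reading off the gridlines: one y-axis crossing is at y = 0; among the integer gridlines, it crosses the x-axis at x ∈ {0, 2}.
Finally, matching integer coefficients to the picture gives p.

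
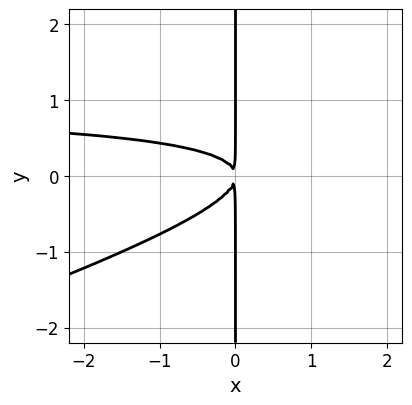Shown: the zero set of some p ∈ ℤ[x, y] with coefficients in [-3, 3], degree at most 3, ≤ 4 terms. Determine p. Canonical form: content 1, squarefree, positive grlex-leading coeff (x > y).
x^2*y - 3*x*y^2 - x^2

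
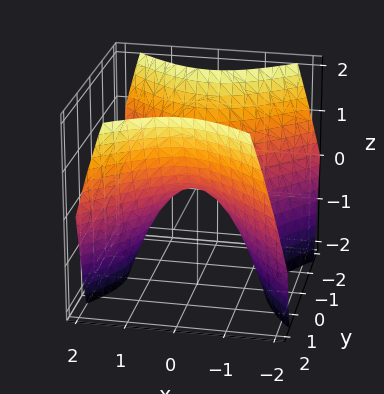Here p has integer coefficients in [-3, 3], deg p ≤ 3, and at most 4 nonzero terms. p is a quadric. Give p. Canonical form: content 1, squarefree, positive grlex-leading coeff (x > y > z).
(a) The degree is 2 — a hyperbolic paraboloid; a quadric.
(b) Symmetries: the y ↦ −y reflection is a symmetry, so y appears only in even powers; the x ↦ −x reflection is a symmetry, so x appears only in even powers.
(c) From the axis intercepts and sections: it crosses the z-axis at the gridline z = 0; it crosses the x-axis at the gridline x = 0.
(d) Solving for integer coefficients yields p as stated.

x^2 - y^2 + z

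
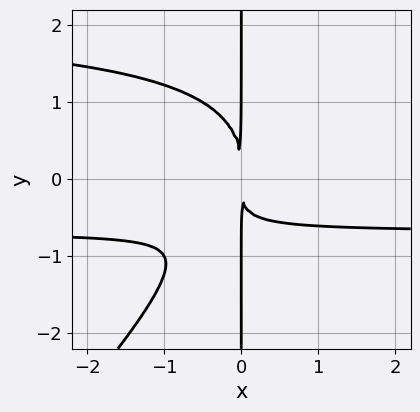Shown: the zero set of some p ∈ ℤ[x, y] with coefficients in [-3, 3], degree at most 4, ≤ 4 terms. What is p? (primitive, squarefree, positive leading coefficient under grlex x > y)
2*x^2*y^2 - 2*x*y^3 - 3*x^2*y - 3*x^2

(a) The degree is 4 — no degree-3 curve has this shape.
(b) Reading off the gridlines: the visible y-axis segment lies entirely on the curve.
(c) Together with the visible shape, these determine p as stated.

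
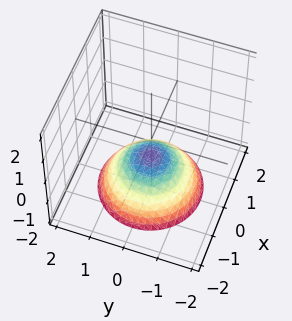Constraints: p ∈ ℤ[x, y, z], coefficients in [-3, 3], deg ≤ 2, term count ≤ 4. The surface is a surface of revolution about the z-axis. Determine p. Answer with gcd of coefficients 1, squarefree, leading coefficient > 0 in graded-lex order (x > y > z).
2*x^2 + 2*y^2 + 3*z + 2

First, deg p = 2.
Then, by symmetry, the surface is invariant under rotation about z: p = q(x² + y², z).
Next, checking where it meets the axes: the surface avoids every integer y-axis point in the box; a circular section at z = -1 has radius between 0 and 1; the surface avoids every integer x-axis point in the box.
Finally, these observations pin down the coefficients.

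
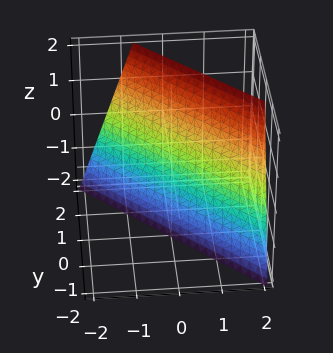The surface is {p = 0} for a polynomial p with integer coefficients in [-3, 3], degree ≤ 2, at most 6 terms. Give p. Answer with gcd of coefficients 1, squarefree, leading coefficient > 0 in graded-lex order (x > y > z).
(a) Degree: every cross-section is a straight line — this is a plane, so deg p = 1.
(b) From the visible intercepts: one z-axis crossing is at z = -2.
(c) The integer polynomial consistent with all of this is the stated p.

3*x + 3*y - z - 2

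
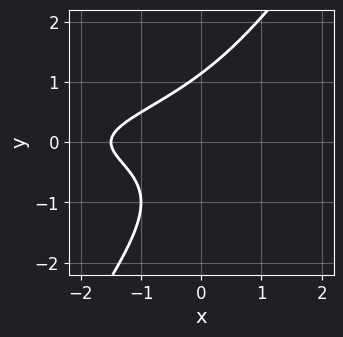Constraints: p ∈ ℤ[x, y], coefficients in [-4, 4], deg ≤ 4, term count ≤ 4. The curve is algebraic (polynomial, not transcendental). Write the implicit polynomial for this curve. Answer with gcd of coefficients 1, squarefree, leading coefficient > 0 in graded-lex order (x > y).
3*x*y^2 - 2*y^3 + 2*x + 3

First, the degree is 3 — a generic line meets the curve in up to 3 points.
Finally, matching integer coefficients to the picture gives p.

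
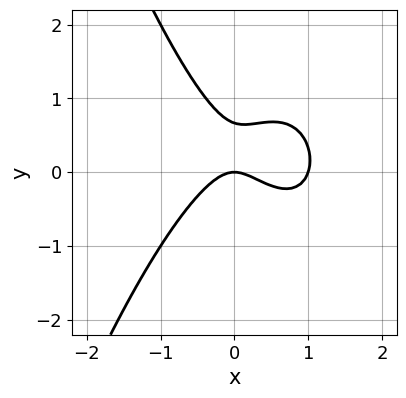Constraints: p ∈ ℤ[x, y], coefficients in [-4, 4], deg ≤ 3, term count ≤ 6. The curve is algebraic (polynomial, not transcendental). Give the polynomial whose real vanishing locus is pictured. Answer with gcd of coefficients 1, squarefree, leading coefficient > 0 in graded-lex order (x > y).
3*x^3 - 3*x^2 + x*y + 3*y^2 - 2*y

(a) deg p = 3. The shape is more complex than any degree-2 curve.
(b) From the axis intercepts and sections: it crosses the y-axis at the gridline y = 0; the x-axis gridline crossings are at x ∈ {0, 1}.
(c) These observations pin down the coefficients.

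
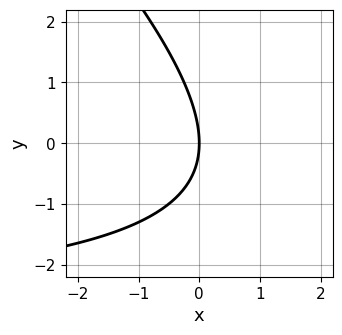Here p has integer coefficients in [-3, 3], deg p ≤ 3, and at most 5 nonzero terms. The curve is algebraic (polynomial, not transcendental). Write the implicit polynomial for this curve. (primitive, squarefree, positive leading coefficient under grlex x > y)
x*y + y^2 + 3*x

First, deg p = 2. A generic line meets the curve in up to 2 points.
Then, against the integer gridlines: it crosses the y-axis at the gridline y = 0; it meets the x-axis at x = 0 (among the integer gridlines).
Finally, together with the visible shape, these determine p as stated.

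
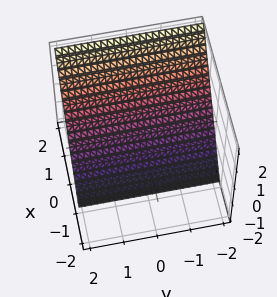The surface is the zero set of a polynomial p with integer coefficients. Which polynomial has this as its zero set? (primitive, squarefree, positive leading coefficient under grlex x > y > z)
First, deg p = 1.
Then, from the axis intercepts and sections: no y-intercept at any integer in the box; it crosses the z-axis at the gridline z = -1.
Finally, assembling these constraints gives the stated polynomial.

3*x - 2*z - 2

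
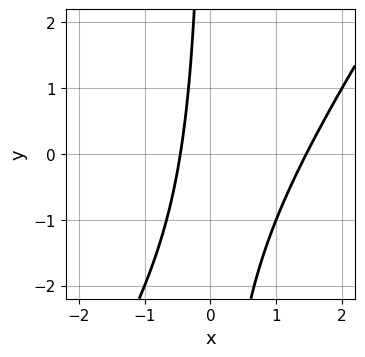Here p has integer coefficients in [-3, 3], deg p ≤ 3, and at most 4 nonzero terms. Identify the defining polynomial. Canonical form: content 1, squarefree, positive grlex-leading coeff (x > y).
Degree: no degree-1 curve has this shape, so deg p = 2.
Checking where it meets the axes: the curve avoids every integer y-axis point in the box.
These observations pin down the coefficients.

3*x^2 - 2*x*y - 3*x - 2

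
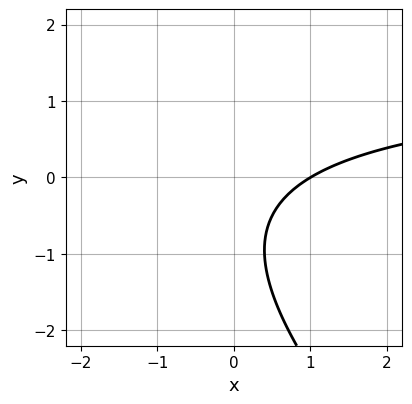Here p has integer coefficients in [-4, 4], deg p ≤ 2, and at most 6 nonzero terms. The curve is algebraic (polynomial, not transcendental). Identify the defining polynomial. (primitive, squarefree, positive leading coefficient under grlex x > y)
1. The degree is 2 — a generic line meets the curve in up to 2 points.
2. Observable constraints: it crosses the x-axis at the gridline x = 1; it misses every integer gridline on the y-axis.
3. Together with the visible shape, these determine p as stated.

2*x*y + 2*y^2 - 3*x + 3*y + 3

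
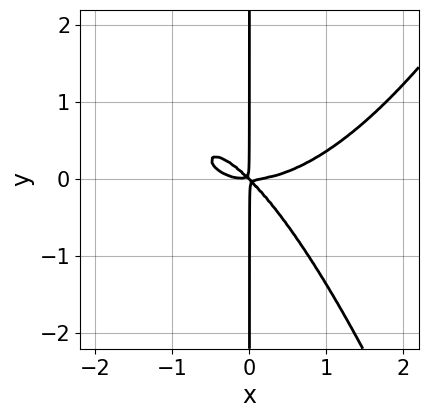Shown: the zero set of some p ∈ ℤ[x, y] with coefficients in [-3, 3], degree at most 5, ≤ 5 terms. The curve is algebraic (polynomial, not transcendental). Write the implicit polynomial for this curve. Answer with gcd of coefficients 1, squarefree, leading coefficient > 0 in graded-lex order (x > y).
(a) The degree is 4 — the shape is more complex than any degree-3 curve.
(b) From the axis intercepts and sections: the visible y-axis segment lies entirely on the curve.
(c) The integer polynomial consistent with all of this is the stated p.

x^4 - 2*x^2*y - 2*x*y^2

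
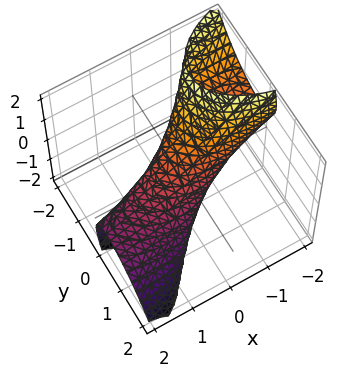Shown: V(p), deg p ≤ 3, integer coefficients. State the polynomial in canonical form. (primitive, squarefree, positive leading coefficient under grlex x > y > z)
Degree: a generic line meets the surface in up to 2 points, so deg p = 2.
Observable constraints: among the integer gridlines, it crosses the x-axis at x ∈ {-1, 1}.
The integer polynomial consistent with all of this is the stated p.

x^2 + 3*x*z + 3*y^2 + 3*y*z + 2*z^2 - 1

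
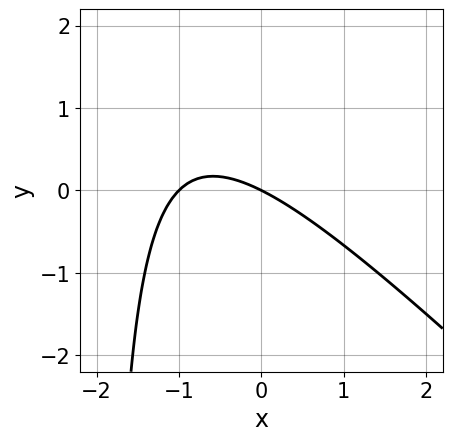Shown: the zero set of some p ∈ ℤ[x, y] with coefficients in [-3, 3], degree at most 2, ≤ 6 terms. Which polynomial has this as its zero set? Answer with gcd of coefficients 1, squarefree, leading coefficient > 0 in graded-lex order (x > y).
First, degree: no degree-1 curve has this shape, so deg p = 2.
Next, reading off the gridlines: among the integer gridlines, it crosses the x-axis at x ∈ {-1, 0}; it crosses the y-axis at the gridline y = 0.
Finally, assembling these constraints gives the stated polynomial.

x^2 + x*y + x + 2*y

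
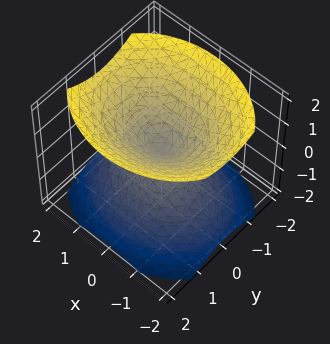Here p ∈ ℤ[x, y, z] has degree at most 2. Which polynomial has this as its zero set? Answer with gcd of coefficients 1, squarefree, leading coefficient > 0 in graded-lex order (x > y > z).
2*x^2 + 3*y^2 - 3*z^2

First, I count 2 distinct pieces.
Then, deg p = 2.
Next, symmetries: the y ↦ −y reflection is a symmetry, so y appears only in even powers; the z ↦ −z reflection is a symmetry, so z appears only in even powers; the x ↦ −x reflection is a symmetry, so x appears only in even powers.
Next, checking where it meets the axes: it meets the y-axis at y = 0 (among the integer gridlines); it meets the z-axis at z = 0 (among the integer gridlines); it crosses the x-axis at the gridline x = 0.
Finally, together with the visible shape, these determine p as stated.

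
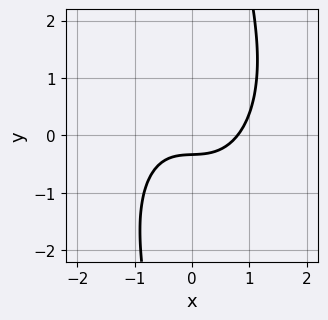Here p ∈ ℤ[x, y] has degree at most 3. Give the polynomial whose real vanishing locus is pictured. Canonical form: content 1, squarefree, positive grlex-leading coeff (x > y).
2*x^3 + x*y^2 - 3*y - 1

Degree: the shape is more complex than any degree-2 curve, so deg p = 3.
The integer polynomial consistent with all of this is the stated p.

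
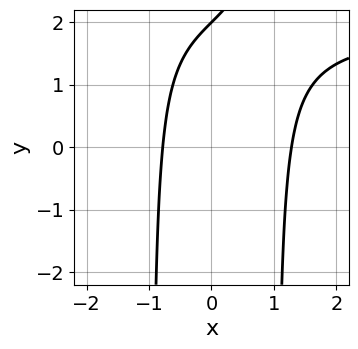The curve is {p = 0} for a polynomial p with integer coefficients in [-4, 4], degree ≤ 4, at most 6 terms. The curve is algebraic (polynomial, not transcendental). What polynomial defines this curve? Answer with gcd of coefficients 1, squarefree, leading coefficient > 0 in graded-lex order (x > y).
x^2*y - 2*x^2 + x - y + 2

First, deg p = 3. No degree-2 curve has this shape.
Then, from the visible intercepts: one y-axis crossing is at y = 2.
Finally, matching integer coefficients to the picture gives p.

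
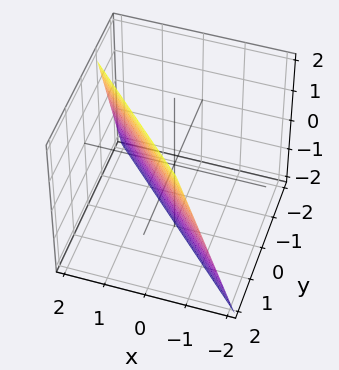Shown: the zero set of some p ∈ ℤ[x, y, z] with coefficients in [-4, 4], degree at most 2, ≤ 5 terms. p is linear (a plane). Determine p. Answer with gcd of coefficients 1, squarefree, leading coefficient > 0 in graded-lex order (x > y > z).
1. The degree is 1 — the surface is flat (a plane).
2. Reading off the gridlines: one z-axis crossing is at z = -2.
3. Matching integer coefficients to the picture gives p.

3*x + 3*y - z - 2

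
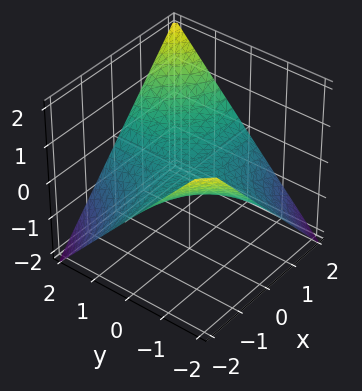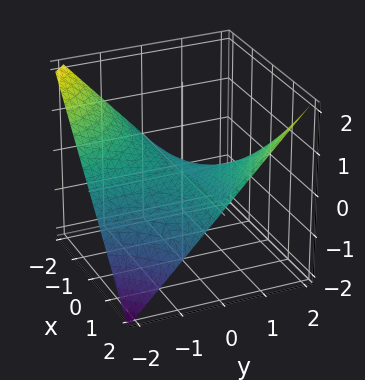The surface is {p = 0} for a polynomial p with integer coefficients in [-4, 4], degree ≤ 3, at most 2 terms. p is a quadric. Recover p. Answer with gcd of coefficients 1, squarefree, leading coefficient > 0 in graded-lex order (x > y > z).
x*y - 2*z

First, degree: a saddle surface; a quadric, so deg p = 2.
Next, reading off the gridlines: it meets the z-axis at z = 0 (among the integer gridlines); the visible x-axis segment lies entirely on the surface; the visible y-axis segment lies entirely on the surface.
Finally, solving for integer coefficients yields p as stated.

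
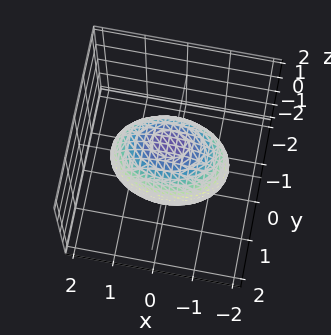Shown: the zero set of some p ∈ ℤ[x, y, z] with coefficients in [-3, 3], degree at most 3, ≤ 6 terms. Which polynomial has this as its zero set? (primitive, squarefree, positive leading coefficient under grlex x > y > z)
x^2 + 2*y^2 + z^2 - 2

The degree is 2 — a closed, bounded, convex surface; a quadric.
Symmetries: mirror symmetry z ↦ −z ⇒ only even powers of z; mirror symmetry x ↦ −x ⇒ only even powers of x; it's symmetric under y → −y, forcing even powers of y.
From the visible intercepts: among the integer gridlines, it crosses the y-axis at y ∈ {-1, 1}.
These observations pin down the coefficients.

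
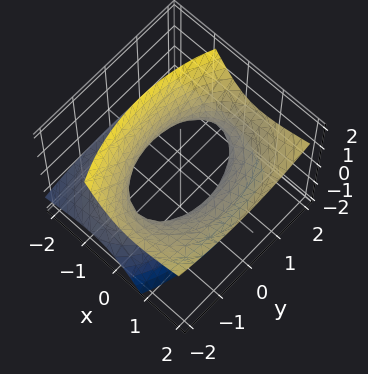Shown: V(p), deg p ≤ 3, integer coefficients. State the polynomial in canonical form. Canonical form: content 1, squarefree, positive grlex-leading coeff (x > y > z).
2*x^2 - 3*x*z + y^2 - 2*z^2 - 2

First, deg p = 2. The shape is more complex than any degree-1 surface.
Then, checking where it meets the axes: the surface avoids every integer z-axis point in the box; the x-axis gridline crossings are at x ∈ {-1, 1}.
Finally, together with the visible shape, these determine p as stated.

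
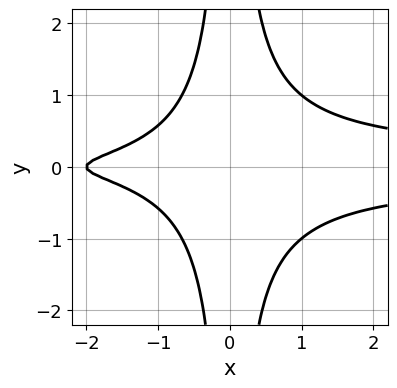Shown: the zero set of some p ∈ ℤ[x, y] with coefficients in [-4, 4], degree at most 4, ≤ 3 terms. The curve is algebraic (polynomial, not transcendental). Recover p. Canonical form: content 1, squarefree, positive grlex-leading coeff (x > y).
3*x^2*y^2 - x - 2

First, deg p = 4. No degree-3 curve has this shape.
Next, symmetries: mirror symmetry y ↦ −y ⇒ only even powers of y.
Next, reading off the gridlines: no y-intercept at any integer in the box; it crosses the x-axis at the gridline x = -2.
Finally, solving for integer coefficients yields p as stated.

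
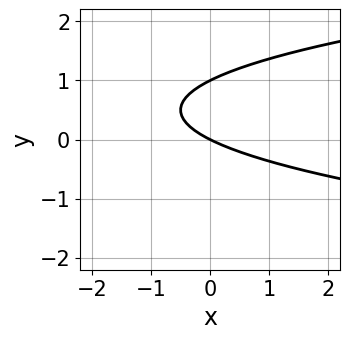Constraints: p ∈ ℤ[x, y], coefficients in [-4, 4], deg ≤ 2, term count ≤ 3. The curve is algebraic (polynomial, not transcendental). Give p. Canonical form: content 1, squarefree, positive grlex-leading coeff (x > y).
2*y^2 - x - 2*y

1. deg p = 2. The shape is more complex than any degree-1 curve.
2. Reading off the gridlines: it crosses the x-axis at the gridline x = 0; the y-axis gridline crossings are at y ∈ {0, 1}.
3. These observations pin down the coefficients.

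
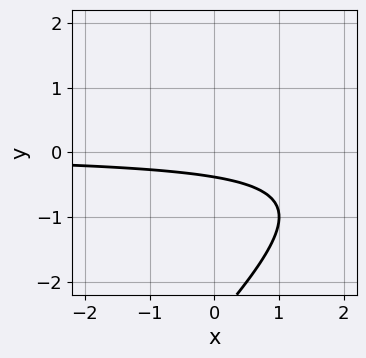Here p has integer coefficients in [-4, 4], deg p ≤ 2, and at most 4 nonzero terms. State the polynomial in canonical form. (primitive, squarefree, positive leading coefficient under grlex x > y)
x*y - y^2 - 3*y - 1

1. Degree: a generic line meets the curve in up to 2 points, so deg p = 2.
2. From the axis intercepts and sections: the curve avoids every integer x-axis point in the box.
3. Matching integer coefficients to the picture gives p.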